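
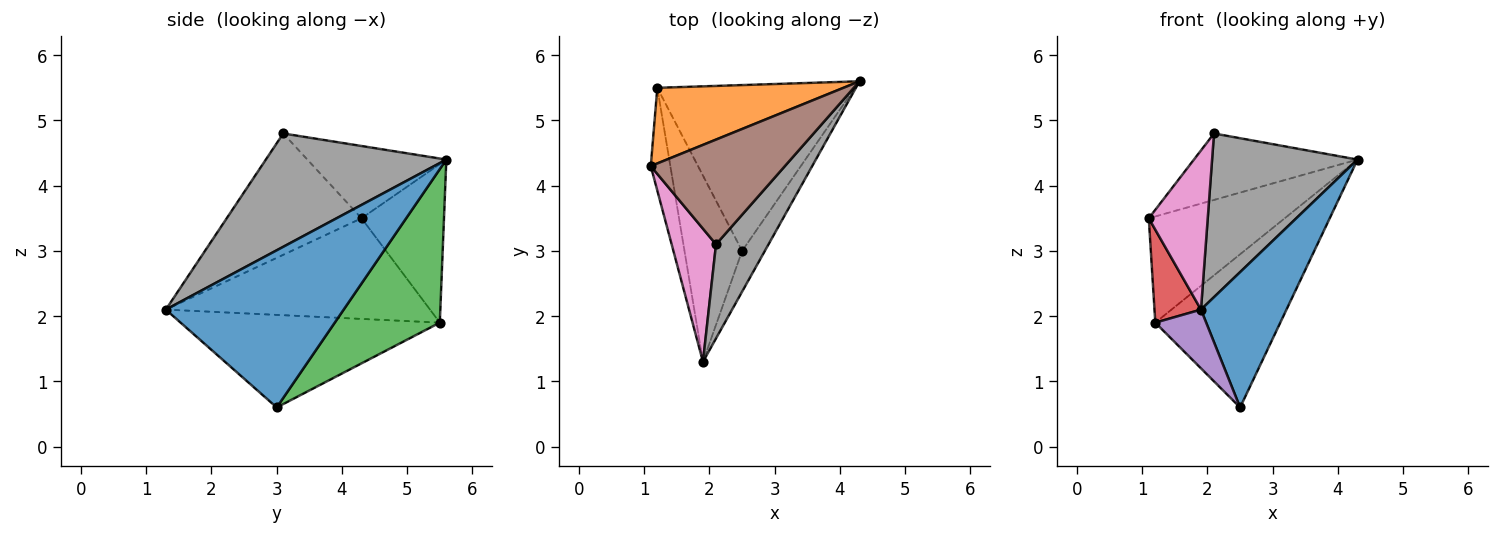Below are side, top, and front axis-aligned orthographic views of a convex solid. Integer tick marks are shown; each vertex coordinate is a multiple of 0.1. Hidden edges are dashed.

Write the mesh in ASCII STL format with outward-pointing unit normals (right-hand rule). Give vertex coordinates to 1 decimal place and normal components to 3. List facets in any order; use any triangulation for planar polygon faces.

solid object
 facet normal 0.894 -0.430 -0.129
  outer loop
   vertex 2.5 3.0 0.6
   vertex 4.3 5.6 4.4
   vertex 1.9 1.3 2.1
  endloop
 endfacet
 facet normal -0.443 0.730 0.520
  outer loop
   vertex 1.2 5.5 1.9
   vertex 1.1 4.3 3.5
   vertex 4.3 5.6 4.4
  endloop
 endfacet
 facet normal 0.496 0.589 -0.638
  outer loop
   vertex 1.2 5.5 1.9
   vertex 4.3 5.6 4.4
   vertex 2.5 3.0 0.6
  endloop
 endfacet
 facet normal -0.967 -0.170 -0.188
  outer loop
   vertex 1.2 5.5 1.9
   vertex 1.9 1.3 2.1
   vertex 1.1 4.3 3.5
  endloop
 endfacet
 facet normal -0.837 -0.164 -0.521
  outer loop
   vertex 1.2 5.5 1.9
   vertex 2.5 3.0 0.6
   vertex 1.9 1.3 2.1
  endloop
 endfacet
 facet normal -0.414 0.487 0.769
  outer loop
   vertex 2.1 3.1 4.8
   vertex 4.3 5.6 4.4
   vertex 1.1 4.3 3.5
  endloop
 endfacet
 facet normal -0.869 -0.380 0.318
  outer loop
   vertex 2.1 3.1 4.8
   vertex 1.1 4.3 3.5
   vertex 1.9 1.3 2.1
  endloop
 endfacet
 facet normal 0.732 -0.590 0.339
  outer loop
   vertex 2.1 3.1 4.8
   vertex 1.9 1.3 2.1
   vertex 4.3 5.6 4.4
  endloop
 endfacet
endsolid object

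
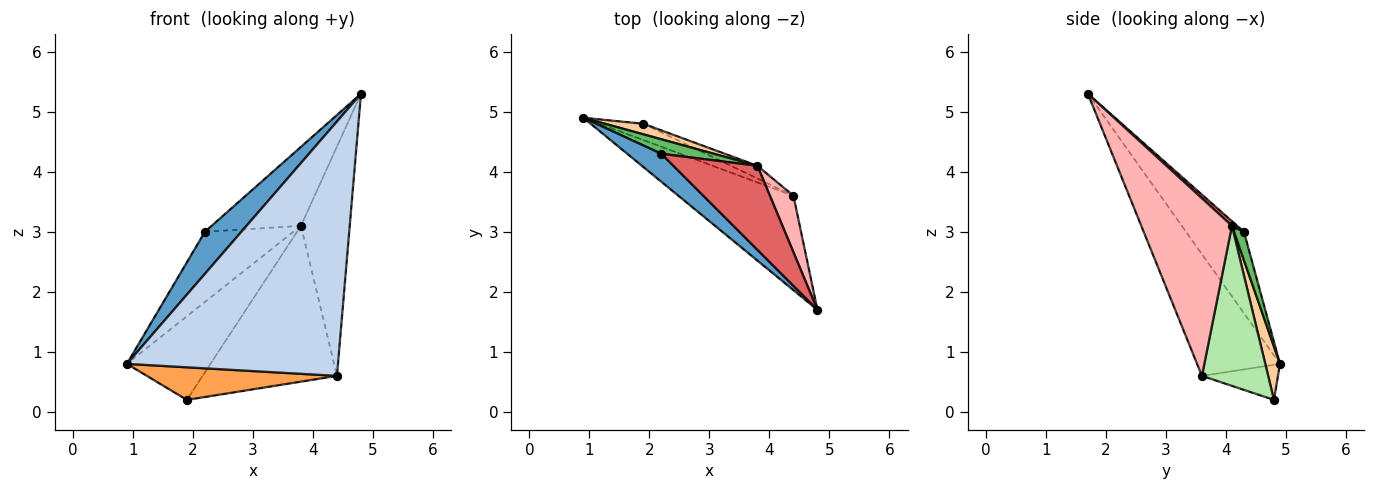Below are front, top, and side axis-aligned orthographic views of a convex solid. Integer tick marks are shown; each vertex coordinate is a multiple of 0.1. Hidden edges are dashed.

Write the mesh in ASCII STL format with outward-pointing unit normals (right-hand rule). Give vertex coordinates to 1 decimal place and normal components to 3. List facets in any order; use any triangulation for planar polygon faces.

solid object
 facet normal -0.798 -0.502 0.335
  outer loop
   vertex 2.2 4.3 3.0
   vertex 0.9 4.9 0.8
   vertex 4.8 1.7 5.3
  endloop
 endfacet
 facet normal -0.345 -0.880 -0.326
  outer loop
   vertex 4.4 3.6 0.6
   vertex 4.8 1.7 5.3
   vertex 0.9 4.9 0.8
  endloop
 endfacet
 facet normal -0.337 -0.842 -0.421
  outer loop
   vertex 4.4 3.6 0.6
   vertex 0.9 4.9 0.8
   vertex 1.9 4.8 0.2
  endloop
 endfacet
 facet normal 0.172 0.977 0.123
  outer loop
   vertex 3.8 4.1 3.1
   vertex 1.9 4.8 0.2
   vertex 0.9 4.9 0.8
  endloop
 endfacet
 facet normal 0.109 0.973 0.201
  outer loop
   vertex 3.8 4.1 3.1
   vertex 0.9 4.9 0.8
   vertex 2.2 4.3 3.0
  endloop
 endfacet
 facet normal 0.441 0.895 -0.073
  outer loop
   vertex 3.8 4.1 3.1
   vertex 4.4 3.6 0.6
   vertex 1.9 4.8 0.2
  endloop
 endfacet
 facet normal 0.040 0.684 0.728
  outer loop
   vertex 3.8 4.1 3.1
   vertex 2.2 4.3 3.0
   vertex 4.8 1.7 5.3
  endloop
 endfacet
 facet normal 0.875 0.471 0.116
  outer loop
   vertex 3.8 4.1 3.1
   vertex 4.8 1.7 5.3
   vertex 4.4 3.6 0.6
  endloop
 endfacet
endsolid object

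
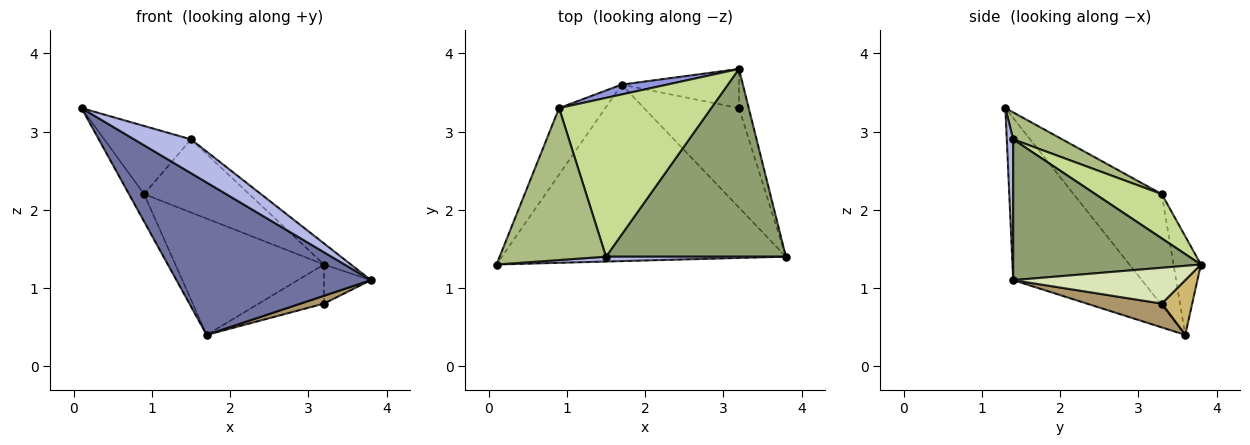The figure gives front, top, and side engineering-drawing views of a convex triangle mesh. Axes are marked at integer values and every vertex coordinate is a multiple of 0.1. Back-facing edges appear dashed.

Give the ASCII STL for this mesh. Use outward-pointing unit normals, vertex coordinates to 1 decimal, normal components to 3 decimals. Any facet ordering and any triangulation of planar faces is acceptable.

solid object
 facet normal -0.397 -0.600 -0.695
  outer loop
   vertex 1.7 3.6 0.4
   vertex 3.8 1.4 1.1
   vertex 0.1 1.3 3.3
  endloop
 endfacet
 facet normal -0.912 0.156 -0.379
  outer loop
   vertex 0.9 3.3 2.2
   vertex 1.7 3.6 0.4
   vertex 0.1 1.3 3.3
  endloop
 endfacet
 facet normal -0.181 0.980 0.083
  outer loop
   vertex 0.9 3.3 2.2
   vertex 3.2 3.8 1.3
   vertex 1.7 3.6 0.4
  endloop
 endfacet
 facet normal 0.111 -0.984 0.141
  outer loop
   vertex 1.5 1.4 2.9
   vertex 0.1 1.3 3.3
   vertex 3.8 1.4 1.1
  endloop
 endfacet
 facet normal 0.614 0.088 0.784
  outer loop
   vertex 1.5 1.4 2.9
   vertex 3.8 1.4 1.1
   vertex 3.2 3.8 1.3
  endloop
 endfacet
 facet normal 0.225 0.399 0.889
  outer loop
   vertex 1.5 1.4 2.9
   vertex 0.9 3.3 2.2
   vertex 0.1 1.3 3.3
  endloop
 endfacet
 facet normal 0.256 0.404 0.878
  outer loop
   vertex 1.5 1.4 2.9
   vertex 3.2 3.8 1.3
   vertex 0.9 3.3 2.2
  endloop
 endfacet
 facet normal 0.933 0.254 -0.254
  outer loop
   vertex 3.2 3.3 0.8
   vertex 3.2 3.8 1.3
   vertex 3.8 1.4 1.1
  endloop
 endfacet
 facet normal 0.243 -0.076 -0.967
  outer loop
   vertex 3.2 3.3 0.8
   vertex 3.8 1.4 1.1
   vertex 1.7 3.6 0.4
  endloop
 endfacet
 facet normal 0.313 0.671 -0.671
  outer loop
   vertex 3.2 3.3 0.8
   vertex 1.7 3.6 0.4
   vertex 3.2 3.8 1.3
  endloop
 endfacet
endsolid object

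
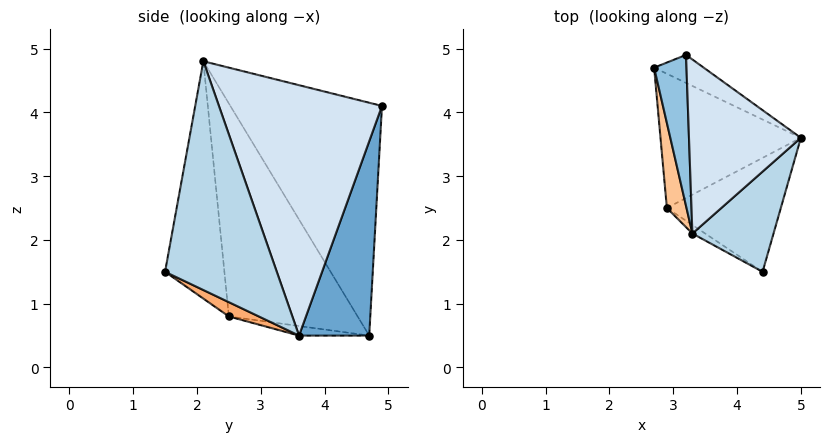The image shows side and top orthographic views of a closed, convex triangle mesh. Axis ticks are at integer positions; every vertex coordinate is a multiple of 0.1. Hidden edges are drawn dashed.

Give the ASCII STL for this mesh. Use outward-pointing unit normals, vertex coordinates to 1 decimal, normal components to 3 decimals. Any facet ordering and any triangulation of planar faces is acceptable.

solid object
 facet normal 0.429 0.897 -0.109
  outer loop
   vertex 3.2 4.9 4.1
   vertex 5.0 3.6 0.5
   vertex 2.7 4.7 0.5
  endloop
 endfacet
 facet normal -0.990 -0.001 0.138
  outer loop
   vertex 3.3 2.1 4.8
   vertex 3.2 4.9 4.1
   vertex 2.7 4.7 0.5
  endloop
 endfacet
 facet normal 0.937 -0.109 0.332
  outer loop
   vertex 3.3 2.1 4.8
   vertex 4.4 1.5 1.5
   vertex 5.0 3.6 0.5
  endloop
 endfacet
 facet normal 0.905 0.133 0.404
  outer loop
   vertex 3.3 2.1 4.8
   vertex 5.0 3.6 0.5
   vertex 3.2 4.9 4.1
  endloop
 endfacet
 facet normal -0.067 -0.141 -0.988
  outer loop
   vertex 2.9 2.5 0.8
   vertex 2.7 4.7 0.5
   vertex 5.0 3.6 0.5
  endloop
 endfacet
 facet normal 0.111 -0.453 -0.885
  outer loop
   vertex 2.9 2.5 0.8
   vertex 5.0 3.6 0.5
   vertex 4.4 1.5 1.5
  endloop
 endfacet
 facet normal -0.993 -0.078 0.091
  outer loop
   vertex 2.9 2.5 0.8
   vertex 3.3 2.1 4.8
   vertex 2.7 4.7 0.5
  endloop
 endfacet
 facet normal -0.545 -0.838 -0.029
  outer loop
   vertex 2.9 2.5 0.8
   vertex 4.4 1.5 1.5
   vertex 3.3 2.1 4.8
  endloop
 endfacet
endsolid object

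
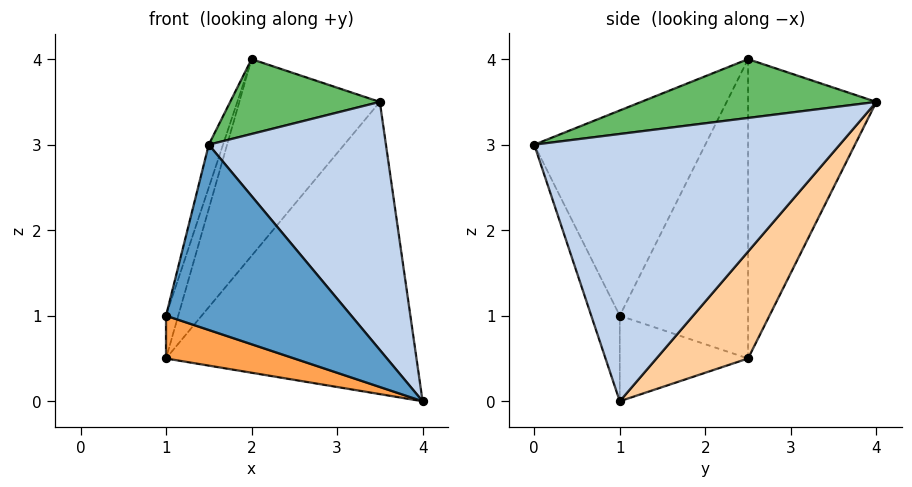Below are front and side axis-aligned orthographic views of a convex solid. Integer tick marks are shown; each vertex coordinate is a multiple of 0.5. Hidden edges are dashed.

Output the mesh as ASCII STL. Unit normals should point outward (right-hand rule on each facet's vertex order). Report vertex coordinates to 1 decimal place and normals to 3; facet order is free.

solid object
 facet normal -0.138 -0.899 -0.415
  outer loop
   vertex 1.5 0.0 3.0
   vertex 1.0 1.0 1.0
   vertex 4.0 1.0 0.0
  endloop
 endfacet
 facet normal 0.757 -0.439 0.484
  outer loop
   vertex 1.5 0.0 3.0
   vertex 4.0 1.0 0.0
   vertex 3.5 4.0 3.5
  endloop
 endfacet
 facet normal -0.302 -0.302 -0.905
  outer loop
   vertex 1.0 2.5 0.5
   vertex 4.0 1.0 0.0
   vertex 1.0 1.0 1.0
  endloop
 endfacet
 facet normal 0.274 0.749 -0.603
  outer loop
   vertex 1.0 2.5 0.5
   vertex 3.5 4.0 3.5
   vertex 4.0 1.0 0.0
  endloop
 endfacet
 facet normal 0.621 -0.395 0.677
  outer loop
   vertex 2.0 2.5 4.0
   vertex 1.5 0.0 3.0
   vertex 3.5 4.0 3.5
  endloop
 endfacet
 facet normal -0.662 0.725 0.189
  outer loop
   vertex 2.0 2.5 4.0
   vertex 3.5 4.0 3.5
   vertex 1.0 2.5 0.5
  endloop
 endfacet
 facet normal -0.957 0.080 0.279
  outer loop
   vertex 2.0 2.5 4.0
   vertex 1.0 1.0 1.0
   vertex 1.5 0.0 3.0
  endloop
 endfacet
 facet normal -0.958 0.091 0.274
  outer loop
   vertex 2.0 2.5 4.0
   vertex 1.0 2.5 0.5
   vertex 1.0 1.0 1.0
  endloop
 endfacet
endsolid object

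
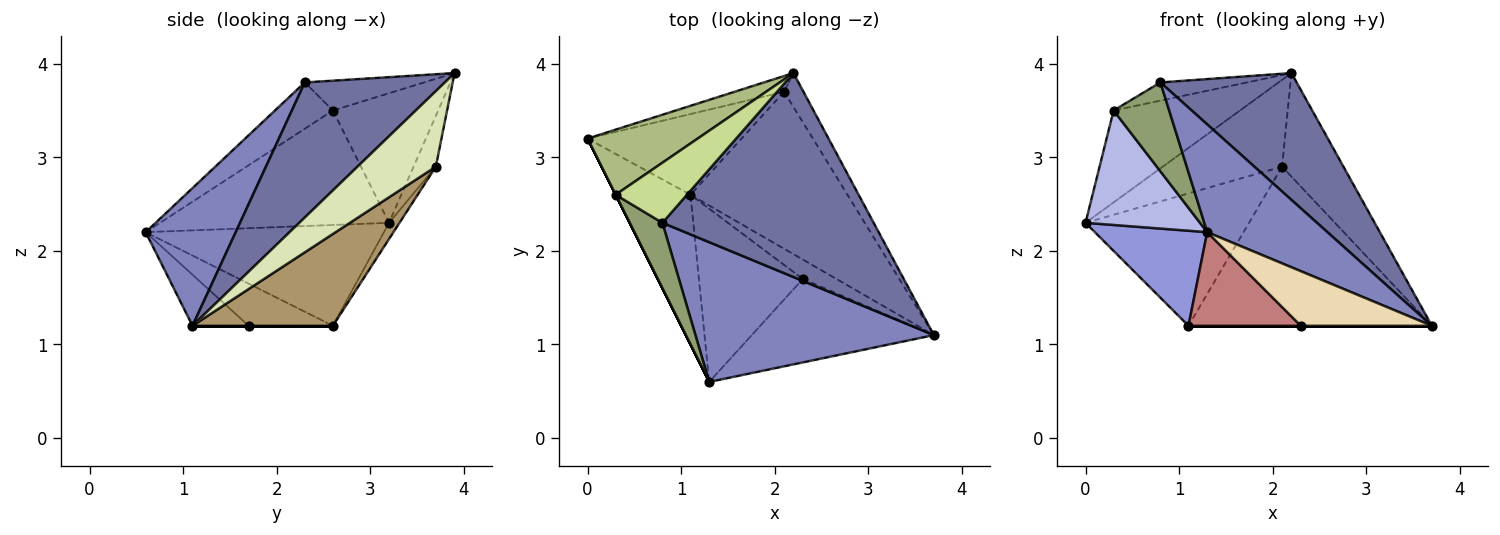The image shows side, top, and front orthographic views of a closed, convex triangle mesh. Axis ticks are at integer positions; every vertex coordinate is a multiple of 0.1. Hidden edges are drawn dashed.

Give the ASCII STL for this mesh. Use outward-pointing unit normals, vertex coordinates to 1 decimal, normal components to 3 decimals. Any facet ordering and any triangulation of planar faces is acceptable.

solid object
 facet normal 0.477 -0.464 0.746
  outer loop
   vertex 0.8 2.3 3.8
   vertex 3.7 1.1 1.2
   vertex 2.2 3.9 3.9
  endloop
 endfacet
 facet normal 0.416 -0.555 0.720
  outer loop
   vertex 0.8 2.3 3.8
   vertex 1.3 0.6 2.2
   vertex 3.7 1.1 1.2
  endloop
 endfacet
 facet normal -0.751 -0.354 -0.558
  outer loop
   vertex 1.1 2.6 1.2
   vertex 1.3 0.6 2.2
   vertex 0.0 3.2 2.3
  endloop
 endfacet
 facet normal -0.894 -0.447 0.000
  outer loop
   vertex 0.3 2.6 3.5
   vertex 0.0 3.2 2.3
   vertex 1.3 0.6 2.2
  endloop
 endfacet
 facet normal -0.643 -0.617 0.454
  outer loop
   vertex 0.3 2.6 3.5
   vertex 1.3 0.6 2.2
   vertex 0.8 2.3 3.8
  endloop
 endfacet
 facet normal -0.562 0.675 0.478
  outer loop
   vertex 0.3 2.6 3.5
   vertex 2.2 3.9 3.9
   vertex 0.0 3.2 2.3
  endloop
 endfacet
 facet normal -0.371 0.269 0.889
  outer loop
   vertex 0.3 2.6 3.5
   vertex 0.8 2.3 3.8
   vertex 2.2 3.9 3.9
  endloop
 endfacet
 facet normal 0.772 0.604 -0.198
  outer loop
   vertex 2.1 3.7 2.9
   vertex 2.2 3.9 3.9
   vertex 3.7 1.1 1.2
  endloop
 endfacet
 facet normal 0.380 0.659 -0.650
  outer loop
   vertex 2.1 3.7 2.9
   vertex 3.7 1.1 1.2
   vertex 1.1 2.6 1.2
  endloop
 endfacet
 facet normal -0.180 0.968 -0.176
  outer loop
   vertex 2.1 3.7 2.9
   vertex 0.0 3.2 2.3
   vertex 2.2 3.9 3.9
  endloop
 endfacet
 facet normal -0.055 0.853 -0.520
  outer loop
   vertex 2.1 3.7 2.9
   vertex 1.1 2.6 1.2
   vertex 0.0 3.2 2.3
  endloop
 endfacet
 facet normal -0.228 -0.533 -0.815
  outer loop
   vertex 2.3 1.7 1.2
   vertex 3.7 1.1 1.2
   vertex 1.3 0.6 2.2
  endloop
 endfacet
 facet normal 0.000 0.000 -1.000
  outer loop
   vertex 2.3 1.7 1.2
   vertex 1.1 2.6 1.2
   vertex 3.7 1.1 1.2
  endloop
 endfacet
 facet normal -0.336 -0.448 -0.829
  outer loop
   vertex 2.3 1.7 1.2
   vertex 1.3 0.6 2.2
   vertex 1.1 2.6 1.2
  endloop
 endfacet
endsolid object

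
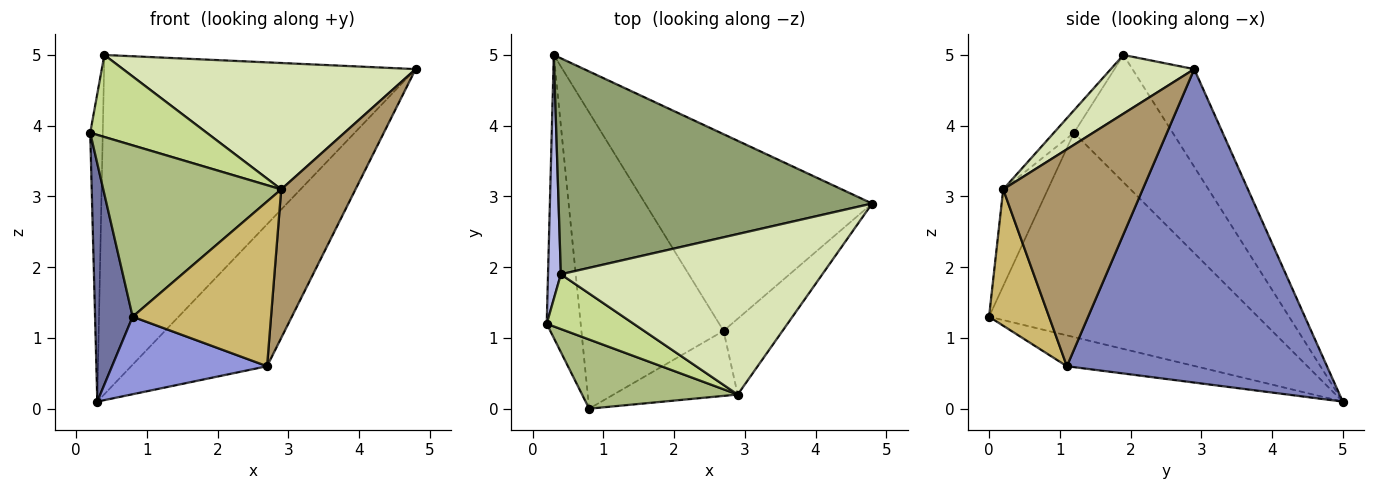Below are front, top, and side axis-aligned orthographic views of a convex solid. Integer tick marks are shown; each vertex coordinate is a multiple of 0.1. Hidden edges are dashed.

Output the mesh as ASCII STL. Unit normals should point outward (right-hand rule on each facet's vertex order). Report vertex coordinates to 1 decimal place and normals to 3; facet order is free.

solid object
 facet normal -0.977 -0.137 -0.162
  outer loop
   vertex 0.8 0.0 1.3
   vertex 0.2 1.2 3.9
   vertex 0.3 5.0 0.1
  endloop
 endfacet
 facet normal 0.746 0.390 -0.540
  outer loop
   vertex 2.7 1.1 0.6
   vertex 0.3 5.0 0.1
   vertex 4.8 2.9 4.8
  endloop
 endfacet
 facet normal -0.205 -0.248 -0.947
  outer loop
   vertex 2.7 1.1 0.6
   vertex 0.8 0.0 1.3
   vertex 0.3 5.0 0.1
  endloop
 endfacet
 facet normal -0.987 0.126 0.100
  outer loop
   vertex 0.4 1.9 5.0
   vertex 0.3 5.0 0.1
   vertex 0.2 1.2 3.9
  endloop
 endfacet
 facet normal -0.165 0.832 0.530
  outer loop
   vertex 0.4 1.9 5.0
   vertex 4.8 2.9 4.8
   vertex 0.3 5.0 0.1
  endloop
 endfacet
 facet normal -0.226 -0.903 0.365
  outer loop
   vertex 2.9 0.2 3.1
   vertex 0.2 1.2 3.9
   vertex 0.8 0.0 1.3
  endloop
 endfacet
 facet normal -0.142 -0.823 0.550
  outer loop
   vertex 2.9 0.2 3.1
   vertex 0.4 1.9 5.0
   vertex 0.2 1.2 3.9
  endloop
 endfacet
 facet normal 0.174 -0.609 0.774
  outer loop
   vertex 2.9 0.2 3.1
   vertex 4.8 2.9 4.8
   vertex 0.4 1.9 5.0
  endloop
 endfacet
 facet normal 0.858 -0.457 -0.233
  outer loop
   vertex 2.9 0.2 3.1
   vertex 2.7 1.1 0.6
   vertex 4.8 2.9 4.8
  endloop
 endfacet
 facet normal 0.374 -0.863 -0.340
  outer loop
   vertex 2.9 0.2 3.1
   vertex 0.8 0.0 1.3
   vertex 2.7 1.1 0.6
  endloop
 endfacet
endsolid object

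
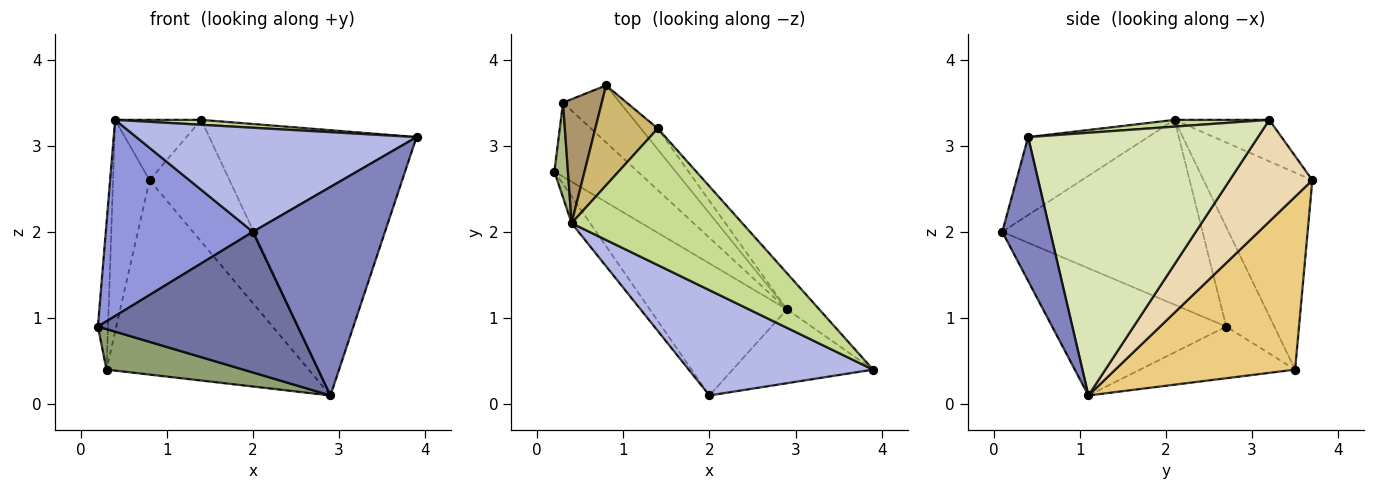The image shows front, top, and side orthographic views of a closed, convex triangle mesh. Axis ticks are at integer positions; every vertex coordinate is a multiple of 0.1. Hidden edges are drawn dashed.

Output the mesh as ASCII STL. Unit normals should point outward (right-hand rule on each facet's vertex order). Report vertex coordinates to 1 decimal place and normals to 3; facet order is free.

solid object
 facet normal -0.536 -0.616 -0.578
  outer loop
   vertex 2.9 1.1 0.1
   vertex 2.0 0.1 2.0
   vertex 0.2 2.7 0.9
  endloop
 endfacet
 facet normal 0.324 -0.892 -0.316
  outer loop
   vertex 2.9 1.1 0.1
   vertex 3.9 0.4 3.1
   vertex 2.0 0.1 2.0
  endloop
 endfacet
 facet normal -0.803 -0.590 -0.081
  outer loop
   vertex 0.4 2.1 3.3
   vertex 0.2 2.7 0.9
   vertex 2.0 0.1 2.0
  endloop
 endfacet
 facet normal -0.288 -0.673 0.681
  outer loop
   vertex 0.4 2.1 3.3
   vertex 2.0 0.1 2.0
   vertex 3.9 0.4 3.1
  endloop
 endfacet
 facet normal -0.478 -0.422 -0.770
  outer loop
   vertex 0.3 3.5 0.4
   vertex 2.9 1.1 0.1
   vertex 0.2 2.7 0.9
  endloop
 endfacet
 facet normal -0.970 0.204 0.132
  outer loop
   vertex 0.3 3.5 0.4
   vertex 0.2 2.7 0.9
   vertex 0.4 2.1 3.3
  endloop
 endfacet
 facet normal 0.040 -0.036 0.999
  outer loop
   vertex 1.4 3.2 3.3
   vertex 0.4 2.1 3.3
   vertex 3.9 0.4 3.1
  endloop
 endfacet
 facet normal 0.740 0.667 -0.091
  outer loop
   vertex 1.4 3.2 3.3
   vertex 3.9 0.4 3.1
   vertex 2.9 1.1 0.1
  endloop
 endfacet
 facet normal -0.932 0.313 0.183
  outer loop
   vertex 0.8 3.7 2.6
   vertex 0.3 3.5 0.4
   vertex 0.4 2.1 3.3
  endloop
 endfacet
 facet normal -0.494 0.449 0.744
  outer loop
   vertex 0.8 3.7 2.6
   vertex 0.4 2.1 3.3
   vertex 1.4 3.2 3.3
  endloop
 endfacet
 facet normal 0.649 0.730 -0.214
  outer loop
   vertex 0.8 3.7 2.6
   vertex 2.9 1.1 0.1
   vertex 0.3 3.5 0.4
  endloop
 endfacet
 facet normal 0.714 0.690 -0.119
  outer loop
   vertex 0.8 3.7 2.6
   vertex 1.4 3.2 3.3
   vertex 2.9 1.1 0.1
  endloop
 endfacet
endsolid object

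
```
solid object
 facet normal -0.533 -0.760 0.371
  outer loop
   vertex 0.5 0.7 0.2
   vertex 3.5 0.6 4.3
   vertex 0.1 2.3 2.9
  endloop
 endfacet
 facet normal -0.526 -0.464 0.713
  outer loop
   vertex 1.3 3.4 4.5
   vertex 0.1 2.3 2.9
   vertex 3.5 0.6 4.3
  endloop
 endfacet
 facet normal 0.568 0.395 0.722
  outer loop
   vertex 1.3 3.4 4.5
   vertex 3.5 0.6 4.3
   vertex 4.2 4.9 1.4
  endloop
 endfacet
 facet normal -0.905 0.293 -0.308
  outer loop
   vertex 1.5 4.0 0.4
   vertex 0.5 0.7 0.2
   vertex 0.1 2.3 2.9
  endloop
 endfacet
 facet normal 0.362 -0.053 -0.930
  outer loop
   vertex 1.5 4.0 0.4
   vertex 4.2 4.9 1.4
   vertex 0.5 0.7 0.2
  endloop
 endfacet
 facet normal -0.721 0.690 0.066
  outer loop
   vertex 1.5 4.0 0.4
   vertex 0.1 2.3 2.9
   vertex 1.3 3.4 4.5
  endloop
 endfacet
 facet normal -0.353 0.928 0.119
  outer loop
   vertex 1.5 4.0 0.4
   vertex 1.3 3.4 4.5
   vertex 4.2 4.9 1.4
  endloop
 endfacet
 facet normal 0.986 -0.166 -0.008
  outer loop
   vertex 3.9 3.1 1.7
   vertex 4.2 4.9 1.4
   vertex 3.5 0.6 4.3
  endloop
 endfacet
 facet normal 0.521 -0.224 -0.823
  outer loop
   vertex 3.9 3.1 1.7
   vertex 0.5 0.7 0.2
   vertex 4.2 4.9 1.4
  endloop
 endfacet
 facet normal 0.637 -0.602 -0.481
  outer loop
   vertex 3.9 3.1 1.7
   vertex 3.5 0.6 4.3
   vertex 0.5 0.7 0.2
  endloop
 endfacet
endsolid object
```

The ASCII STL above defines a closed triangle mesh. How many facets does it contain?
10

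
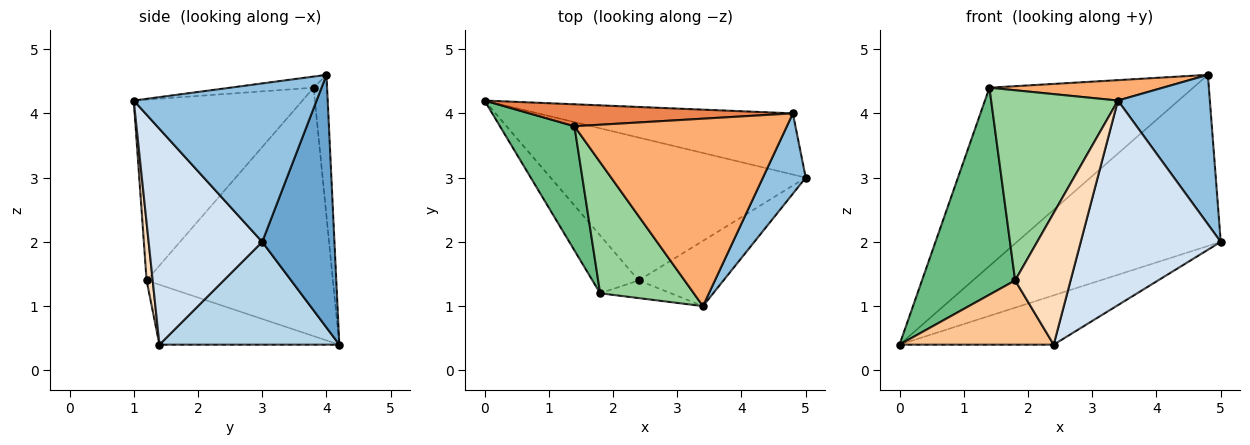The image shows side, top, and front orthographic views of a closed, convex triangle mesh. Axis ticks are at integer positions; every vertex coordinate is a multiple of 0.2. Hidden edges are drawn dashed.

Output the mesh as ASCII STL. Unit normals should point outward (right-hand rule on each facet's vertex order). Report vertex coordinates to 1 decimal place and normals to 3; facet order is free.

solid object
 facet normal 0.317 0.893 -0.319
  outer loop
   vertex 4.8 4.0 4.6
   vertex 5.0 3.0 2.0
   vertex 0.0 4.2 0.4
  endloop
 endfacet
 facet normal 0.868 -0.437 0.235
  outer loop
   vertex 4.8 4.0 4.6
   vertex 3.4 1.0 4.2
   vertex 5.0 3.0 2.0
  endloop
 endfacet
 facet normal 0.356 0.305 -0.883
  outer loop
   vertex 2.4 1.4 0.4
   vertex 0.0 4.2 0.4
   vertex 5.0 3.0 2.0
  endloop
 endfacet
 facet normal 0.612 -0.754 -0.240
  outer loop
   vertex 2.4 1.4 0.4
   vertex 5.0 3.0 2.0
   vertex 3.4 1.0 4.2
  endloop
 endfacet
 facet normal -0.065 0.990 0.122
  outer loop
   vertex 1.4 3.8 4.4
   vertex 4.8 4.0 4.6
   vertex 0.0 4.2 0.4
  endloop
 endfacet
 facet normal -0.052 -0.108 0.993
  outer loop
   vertex 1.4 3.8 4.4
   vertex 3.4 1.0 4.2
   vertex 4.8 4.0 4.6
  endloop
 endfacet
 facet normal -0.655 -0.562 -0.505
  outer loop
   vertex 1.8 1.2 1.4
   vertex 0.0 4.2 0.4
   vertex 2.4 1.4 0.4
  endloop
 endfacet
 facet normal 0.108 -0.985 -0.132
  outer loop
   vertex 1.8 1.2 1.4
   vertex 2.4 1.4 0.4
   vertex 3.4 1.0 4.2
  endloop
 endfacet
 facet normal -0.864 -0.432 0.259
  outer loop
   vertex 1.8 1.2 1.4
   vertex 1.4 3.8 4.4
   vertex 0.0 4.2 0.4
  endloop
 endfacet
 facet normal -0.739 -0.555 0.382
  outer loop
   vertex 1.8 1.2 1.4
   vertex 3.4 1.0 4.2
   vertex 1.4 3.8 4.4
  endloop
 endfacet
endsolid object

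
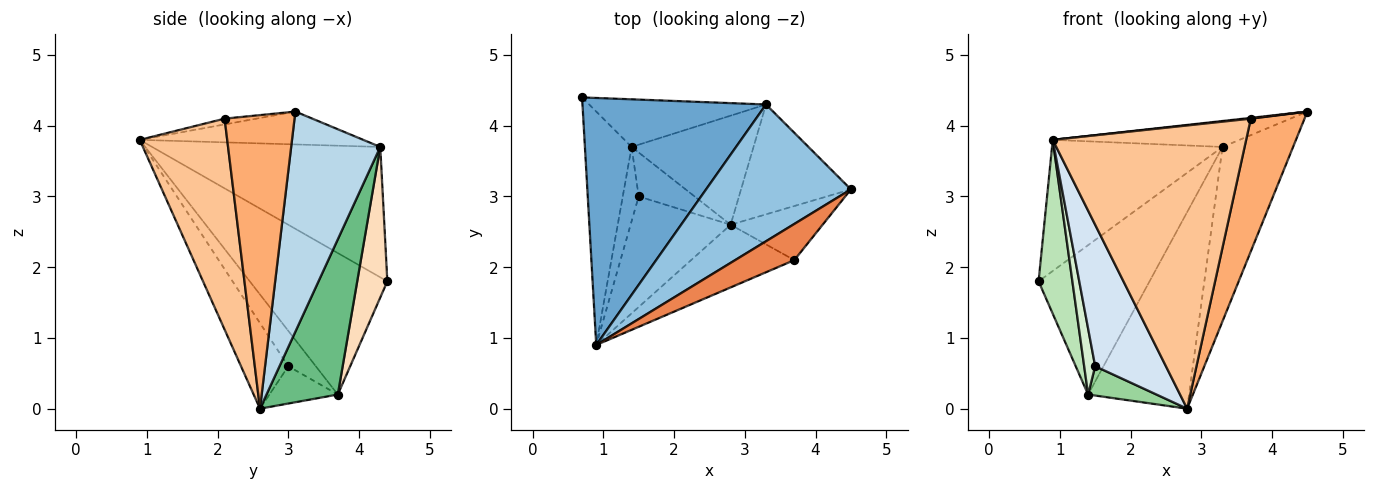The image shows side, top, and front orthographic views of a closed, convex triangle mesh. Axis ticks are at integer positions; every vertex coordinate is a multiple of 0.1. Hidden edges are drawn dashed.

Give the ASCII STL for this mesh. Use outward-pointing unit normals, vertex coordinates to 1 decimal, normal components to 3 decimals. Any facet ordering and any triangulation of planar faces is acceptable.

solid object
 facet normal -0.531 0.397 0.748
  outer loop
   vertex 3.3 4.3 3.7
   vertex 0.7 4.4 1.8
   vertex 0.9 0.9 3.8
  endloop
 endfacet
 facet normal -0.218 0.182 0.959
  outer loop
   vertex 3.3 4.3 3.7
   vertex 0.9 0.9 3.8
   vertex 4.5 3.1 4.2
  endloop
 endfacet
 facet normal 0.730 0.578 -0.364
  outer loop
   vertex 3.3 4.3 3.7
   vertex 4.5 3.1 4.2
   vertex 2.8 2.6 0.0
  endloop
 endfacet
 facet normal -0.466 -0.697 -0.545
  outer loop
   vertex 1.5 3.0 0.6
   vertex 2.8 2.6 0.0
   vertex 0.9 0.9 3.8
  endloop
 endfacet
 facet normal -0.097 -0.022 0.995
  outer loop
   vertex 3.7 2.1 4.1
   vertex 4.5 3.1 4.2
   vertex 0.9 0.9 3.8
  endloop
 endfacet
 facet normal 0.769 -0.591 -0.241
  outer loop
   vertex 3.7 2.1 4.1
   vertex 2.8 2.6 0.0
   vertex 4.5 3.1 4.2
  endloop
 endfacet
 facet normal 0.404 -0.893 -0.198
  outer loop
   vertex 3.7 2.1 4.1
   vertex 0.9 0.9 3.8
   vertex 2.8 2.6 0.0
  endloop
 endfacet
 facet normal 0.250 0.922 -0.294
  outer loop
   vertex 1.4 3.7 0.2
   vertex 0.7 4.4 1.8
   vertex 3.3 4.3 3.7
  endloop
 endfacet
 facet normal 0.526 0.744 -0.413
  outer loop
   vertex 1.4 3.7 0.2
   vertex 3.3 4.3 3.7
   vertex 2.8 2.6 0.0
  endloop
 endfacet
 facet normal -0.485 -0.485 -0.728
  outer loop
   vertex 1.4 3.7 0.2
   vertex 2.8 2.6 0.0
   vertex 1.5 3.0 0.6
  endloop
 endfacet
 facet normal -0.925 -0.227 -0.305
  outer loop
   vertex 1.4 3.7 0.2
   vertex 0.9 0.9 3.8
   vertex 0.7 4.4 1.8
  endloop
 endfacet
 facet normal -0.857 -0.343 -0.386
  outer loop
   vertex 1.4 3.7 0.2
   vertex 1.5 3.0 0.6
   vertex 0.9 0.9 3.8
  endloop
 endfacet
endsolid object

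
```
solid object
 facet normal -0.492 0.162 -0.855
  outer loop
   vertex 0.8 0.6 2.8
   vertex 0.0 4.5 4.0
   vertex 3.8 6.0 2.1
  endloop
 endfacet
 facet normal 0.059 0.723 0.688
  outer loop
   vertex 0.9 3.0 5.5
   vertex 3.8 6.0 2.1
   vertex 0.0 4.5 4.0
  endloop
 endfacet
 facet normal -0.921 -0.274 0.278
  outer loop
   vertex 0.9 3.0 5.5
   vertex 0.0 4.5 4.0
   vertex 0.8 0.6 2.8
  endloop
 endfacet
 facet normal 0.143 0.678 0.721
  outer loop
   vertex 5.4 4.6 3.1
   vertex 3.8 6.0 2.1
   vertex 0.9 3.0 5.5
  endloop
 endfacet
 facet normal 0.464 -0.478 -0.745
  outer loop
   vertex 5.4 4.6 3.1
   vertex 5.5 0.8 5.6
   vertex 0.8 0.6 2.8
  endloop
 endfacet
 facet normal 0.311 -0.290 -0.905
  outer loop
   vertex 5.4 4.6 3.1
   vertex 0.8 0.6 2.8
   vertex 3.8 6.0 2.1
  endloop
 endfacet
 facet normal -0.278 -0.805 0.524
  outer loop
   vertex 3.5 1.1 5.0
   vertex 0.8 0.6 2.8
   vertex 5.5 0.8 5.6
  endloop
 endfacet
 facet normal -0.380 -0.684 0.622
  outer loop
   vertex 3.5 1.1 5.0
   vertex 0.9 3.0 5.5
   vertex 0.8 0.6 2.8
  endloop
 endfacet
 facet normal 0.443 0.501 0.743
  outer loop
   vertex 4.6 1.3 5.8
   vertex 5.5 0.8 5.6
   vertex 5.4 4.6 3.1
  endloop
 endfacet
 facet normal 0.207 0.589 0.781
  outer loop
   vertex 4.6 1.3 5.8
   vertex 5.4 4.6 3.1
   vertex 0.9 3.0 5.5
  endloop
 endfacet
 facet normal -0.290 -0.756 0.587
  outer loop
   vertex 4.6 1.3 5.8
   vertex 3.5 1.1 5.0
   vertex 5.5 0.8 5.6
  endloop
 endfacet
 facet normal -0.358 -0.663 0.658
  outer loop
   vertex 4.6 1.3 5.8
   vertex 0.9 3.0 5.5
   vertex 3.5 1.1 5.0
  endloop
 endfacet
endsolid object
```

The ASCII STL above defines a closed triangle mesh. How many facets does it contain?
12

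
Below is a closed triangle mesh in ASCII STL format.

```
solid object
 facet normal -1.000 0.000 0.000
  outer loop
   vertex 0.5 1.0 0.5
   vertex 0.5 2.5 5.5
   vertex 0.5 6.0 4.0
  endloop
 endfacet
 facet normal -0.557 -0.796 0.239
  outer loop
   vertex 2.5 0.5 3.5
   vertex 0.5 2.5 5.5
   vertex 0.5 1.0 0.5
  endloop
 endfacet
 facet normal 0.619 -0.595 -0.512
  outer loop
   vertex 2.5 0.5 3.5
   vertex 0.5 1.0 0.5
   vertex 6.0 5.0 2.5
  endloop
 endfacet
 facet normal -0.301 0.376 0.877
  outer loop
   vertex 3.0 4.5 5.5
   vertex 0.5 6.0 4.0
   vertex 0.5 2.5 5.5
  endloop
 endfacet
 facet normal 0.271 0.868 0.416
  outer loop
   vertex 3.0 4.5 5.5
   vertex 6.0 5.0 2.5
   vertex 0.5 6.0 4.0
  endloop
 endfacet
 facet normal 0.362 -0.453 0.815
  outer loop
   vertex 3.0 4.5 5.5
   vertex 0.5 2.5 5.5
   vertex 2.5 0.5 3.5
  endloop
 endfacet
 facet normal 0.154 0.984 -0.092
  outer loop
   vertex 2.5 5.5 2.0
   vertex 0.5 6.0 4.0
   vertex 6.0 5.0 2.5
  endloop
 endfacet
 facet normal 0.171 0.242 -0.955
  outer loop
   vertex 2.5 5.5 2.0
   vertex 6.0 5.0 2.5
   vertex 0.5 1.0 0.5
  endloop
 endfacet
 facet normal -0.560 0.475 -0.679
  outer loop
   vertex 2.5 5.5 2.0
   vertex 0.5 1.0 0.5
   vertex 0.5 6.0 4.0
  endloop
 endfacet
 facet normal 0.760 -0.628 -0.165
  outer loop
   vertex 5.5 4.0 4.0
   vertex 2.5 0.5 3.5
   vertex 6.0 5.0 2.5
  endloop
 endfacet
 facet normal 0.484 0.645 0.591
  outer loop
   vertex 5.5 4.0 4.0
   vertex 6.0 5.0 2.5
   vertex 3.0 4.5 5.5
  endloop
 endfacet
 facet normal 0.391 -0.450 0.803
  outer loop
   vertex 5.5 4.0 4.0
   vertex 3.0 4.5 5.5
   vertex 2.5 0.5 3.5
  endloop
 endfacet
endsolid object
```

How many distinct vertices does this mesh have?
8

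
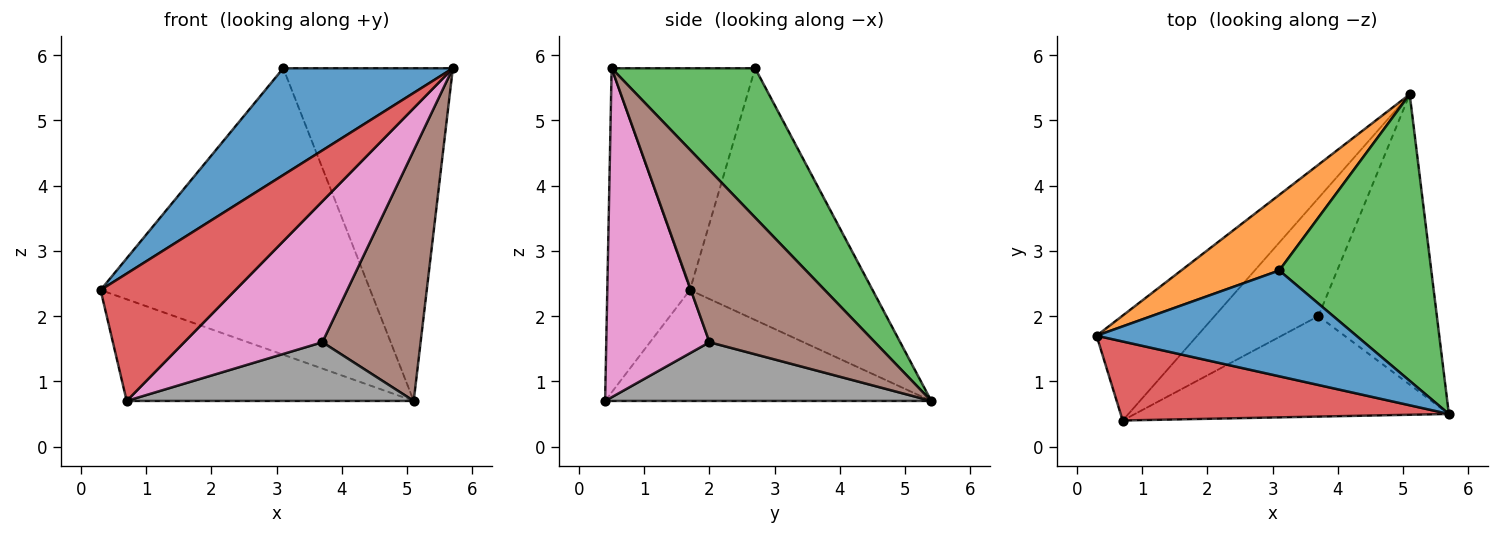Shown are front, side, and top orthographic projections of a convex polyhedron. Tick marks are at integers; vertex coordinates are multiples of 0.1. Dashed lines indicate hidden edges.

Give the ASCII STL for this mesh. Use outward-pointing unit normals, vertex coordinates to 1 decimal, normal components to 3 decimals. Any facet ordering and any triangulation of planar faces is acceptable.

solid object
 facet normal -0.515 -0.609 0.603
  outer loop
   vertex 3.1 2.7 5.8
   vertex 0.3 1.7 2.4
   vertex 5.7 0.5 5.8
  endloop
 endfacet
 facet normal -0.548 0.809 0.213
  outer loop
   vertex 3.1 2.7 5.8
   vertex 5.1 5.4 0.7
   vertex 0.3 1.7 2.4
  endloop
 endfacet
 facet normal 0.540 0.638 0.549
  outer loop
   vertex 3.1 2.7 5.8
   vertex 5.7 0.5 5.8
   vertex 5.1 5.4 0.7
  endloop
 endfacet
 facet normal -0.462 -0.754 0.468
  outer loop
   vertex 0.7 0.4 0.7
   vertex 5.7 0.5 5.8
   vertex 0.3 1.7 2.4
  endloop
 endfacet
 facet normal -0.620 0.546 -0.563
  outer loop
   vertex 0.7 0.4 0.7
   vertex 0.3 1.7 2.4
   vertex 5.1 5.4 0.7
  endloop
 endfacet
 facet normal 0.740 -0.439 -0.509
  outer loop
   vertex 3.7 2.0 1.6
   vertex 5.1 5.4 0.7
   vertex 5.7 0.5 5.8
  endloop
 endfacet
 facet normal 0.520 -0.696 -0.496
  outer loop
   vertex 3.7 2.0 1.6
   vertex 5.7 0.5 5.8
   vertex 0.7 0.4 0.7
  endloop
 endfacet
 facet normal 0.452 -0.397 -0.799
  outer loop
   vertex 3.7 2.0 1.6
   vertex 0.7 0.4 0.7
   vertex 5.1 5.4 0.7
  endloop
 endfacet
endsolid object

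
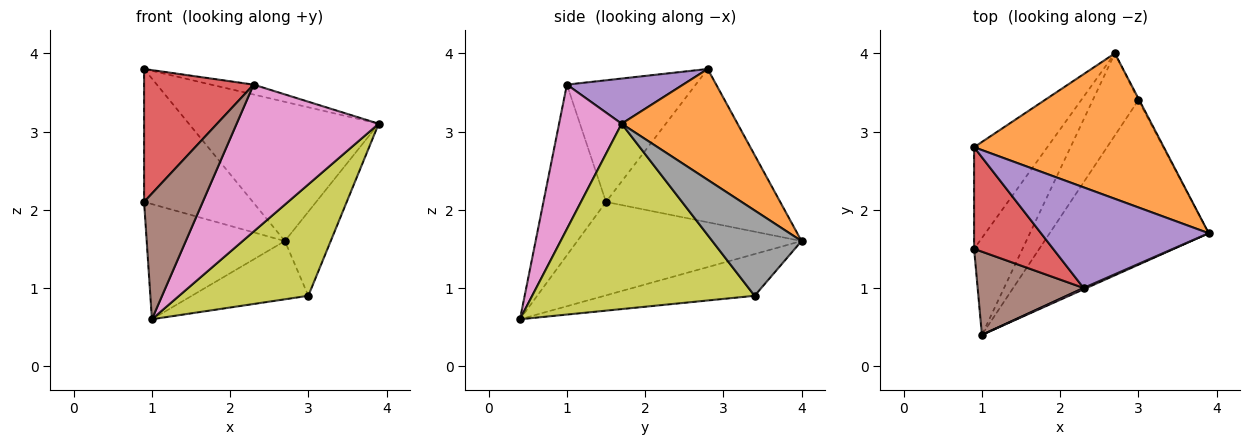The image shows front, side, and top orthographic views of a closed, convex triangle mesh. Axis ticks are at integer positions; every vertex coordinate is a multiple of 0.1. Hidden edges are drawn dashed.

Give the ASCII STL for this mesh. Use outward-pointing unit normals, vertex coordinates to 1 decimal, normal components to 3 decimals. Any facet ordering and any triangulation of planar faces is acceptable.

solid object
 facet normal -0.786 0.491 -0.375
  outer loop
   vertex 0.9 2.8 3.8
   vertex 2.7 4.0 1.6
   vertex 0.9 1.5 2.1
  endloop
 endfacet
 facet normal 0.389 0.637 0.666
  outer loop
   vertex 0.9 2.8 3.8
   vertex 3.9 1.7 3.1
   vertex 2.7 4.0 1.6
  endloop
 endfacet
 facet normal -0.779 0.480 -0.404
  outer loop
   vertex 1.0 0.4 0.6
   vertex 0.9 1.5 2.1
   vertex 2.7 4.0 1.6
  endloop
 endfacet
 facet normal -0.683 -0.580 0.444
  outer loop
   vertex 2.3 1.0 3.6
   vertex 0.9 2.8 3.8
   vertex 0.9 1.5 2.1
  endloop
 endfacet
 facet normal 0.259 0.095 0.961
  outer loop
   vertex 2.3 1.0 3.6
   vertex 3.9 1.7 3.1
   vertex 0.9 2.8 3.8
  endloop
 endfacet
 facet normal -0.665 -0.623 0.413
  outer loop
   vertex 2.3 1.0 3.6
   vertex 0.9 1.5 2.1
   vertex 1.0 0.4 0.6
  endloop
 endfacet
 facet normal 0.403 -0.915 0.008
  outer loop
   vertex 2.3 1.0 3.6
   vertex 1.0 0.4 0.6
   vertex 3.9 1.7 3.1
  endloop
 endfacet
 facet normal 0.889 0.457 -0.011
  outer loop
   vertex 3.0 3.4 0.9
   vertex 2.7 4.0 1.6
   vertex 3.9 1.7 3.1
  endloop
 endfacet
 facet normal 0.694 -0.403 -0.596
  outer loop
   vertex 3.0 3.4 0.9
   vertex 3.9 1.7 3.1
   vertex 1.0 0.4 0.6
  endloop
 endfacet
 facet normal -0.598 0.464 -0.654
  outer loop
   vertex 3.0 3.4 0.9
   vertex 1.0 0.4 0.6
   vertex 2.7 4.0 1.6
  endloop
 endfacet
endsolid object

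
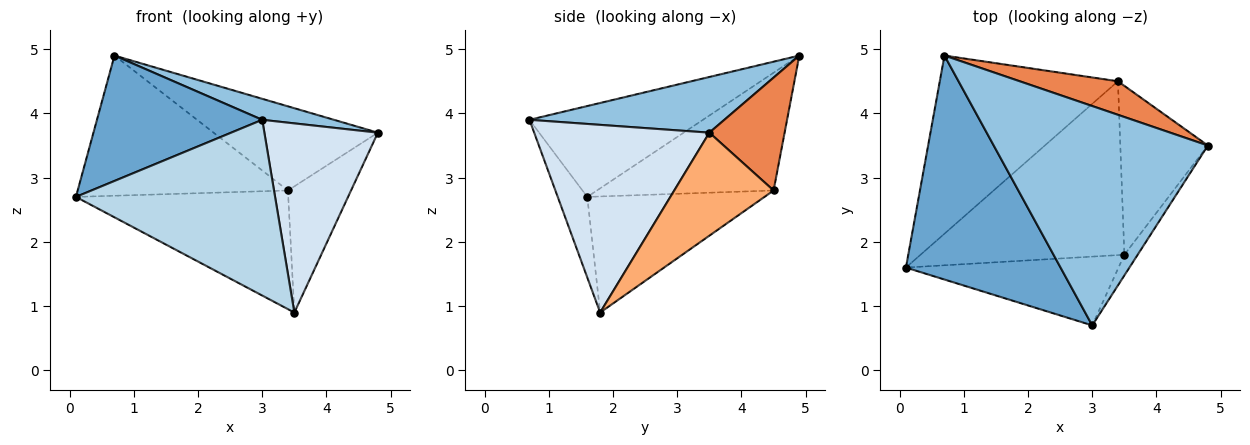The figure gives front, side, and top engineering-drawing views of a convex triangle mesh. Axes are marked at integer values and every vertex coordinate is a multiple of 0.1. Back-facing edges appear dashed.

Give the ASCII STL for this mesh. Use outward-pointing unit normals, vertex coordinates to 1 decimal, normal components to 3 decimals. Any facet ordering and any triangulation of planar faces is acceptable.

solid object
 facet normal -0.456 -0.435 0.776
  outer loop
   vertex 3.0 0.7 3.9
   vertex 0.7 4.9 4.9
   vertex 0.1 1.6 2.7
  endloop
 endfacet
 facet normal 0.251 -0.092 0.964
  outer loop
   vertex 3.0 0.7 3.9
   vertex 4.8 3.5 3.7
   vertex 0.7 4.9 4.9
  endloop
 endfacet
 facet normal -0.137 -0.922 -0.361
  outer loop
   vertex 3.5 1.8 0.9
   vertex 3.0 0.7 3.9
   vertex 0.1 1.6 2.7
  endloop
 endfacet
 facet normal 0.838 -0.543 -0.059
  outer loop
   vertex 3.5 1.8 0.9
   vertex 4.8 3.5 3.7
   vertex 3.0 0.7 3.9
  endloop
 endfacet
 facet normal 0.392 0.855 0.341
  outer loop
   vertex 3.4 4.5 2.8
   vertex 0.7 4.9 4.9
   vertex 4.8 3.5 3.7
  endloop
 endfacet
 facet normal 0.686 0.436 -0.583
  outer loop
   vertex 3.4 4.5 2.8
   vertex 4.8 3.5 3.7
   vertex 3.5 1.8 0.9
  endloop
 endfacet
 facet normal -0.461 0.549 -0.697
  outer loop
   vertex 3.4 4.5 2.8
   vertex 0.1 1.6 2.7
   vertex 0.7 4.9 4.9
  endloop
 endfacet
 facet normal -0.426 0.510 -0.747
  outer loop
   vertex 3.4 4.5 2.8
   vertex 3.5 1.8 0.9
   vertex 0.1 1.6 2.7
  endloop
 endfacet
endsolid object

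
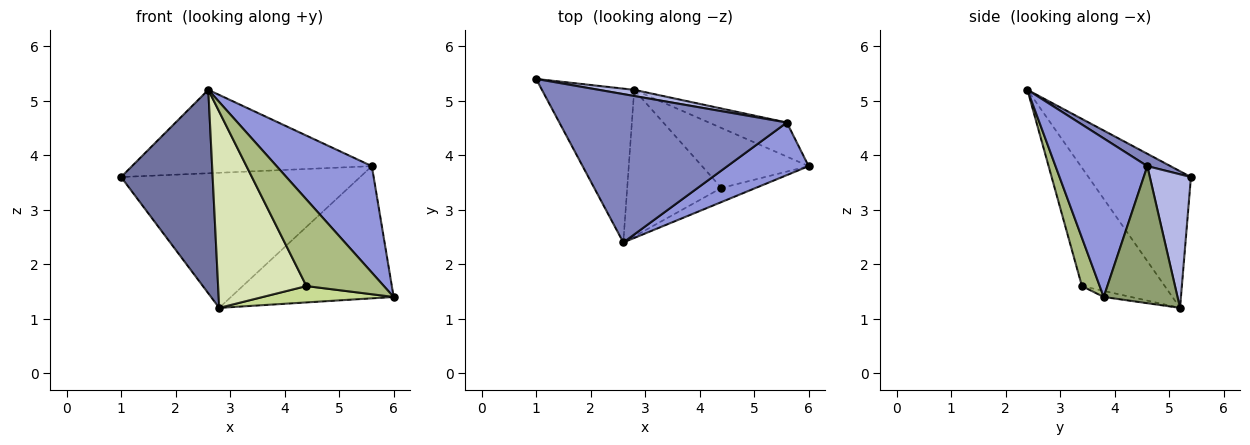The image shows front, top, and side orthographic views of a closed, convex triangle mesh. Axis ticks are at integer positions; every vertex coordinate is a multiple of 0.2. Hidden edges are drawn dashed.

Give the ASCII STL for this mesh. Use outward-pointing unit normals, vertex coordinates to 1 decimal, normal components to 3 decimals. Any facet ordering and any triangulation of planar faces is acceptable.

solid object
 facet normal -0.666 -0.595 -0.450
  outer loop
   vertex 2.8 5.2 1.2
   vertex 2.6 2.4 5.2
   vertex 1.0 5.4 3.6
  endloop
 endfacet
 facet normal 0.047 0.490 0.871
  outer loop
   vertex 5.6 4.6 3.8
   vertex 1.0 5.4 3.6
   vertex 2.6 2.4 5.2
  endloop
 endfacet
 facet normal 0.654 -0.678 0.335
  outer loop
   vertex 5.6 4.6 3.8
   vertex 2.6 2.4 5.2
   vertex 6.0 3.8 1.4
  endloop
 endfacet
 facet normal 0.169 0.985 0.045
  outer loop
   vertex 5.6 4.6 3.8
   vertex 2.8 5.2 1.2
   vertex 1.0 5.4 3.6
  endloop
 endfacet
 facet normal 0.402 0.887 -0.229
  outer loop
   vertex 5.6 4.6 3.8
   vertex 6.0 3.8 1.4
   vertex 2.8 5.2 1.2
  endloop
 endfacet
 facet normal 0.221 -0.963 -0.157
  outer loop
   vertex 4.4 3.4 1.6
   vertex 6.0 3.8 1.4
   vertex 2.6 2.4 5.2
  endloop
 endfacet
 facet normal -0.055 -0.263 -0.963
  outer loop
   vertex 4.4 3.4 1.6
   vertex 2.8 5.2 1.2
   vertex 6.0 3.8 1.4
  endloop
 endfacet
 facet normal -0.601 -0.640 -0.478
  outer loop
   vertex 4.4 3.4 1.6
   vertex 2.6 2.4 5.2
   vertex 2.8 5.2 1.2
  endloop
 endfacet
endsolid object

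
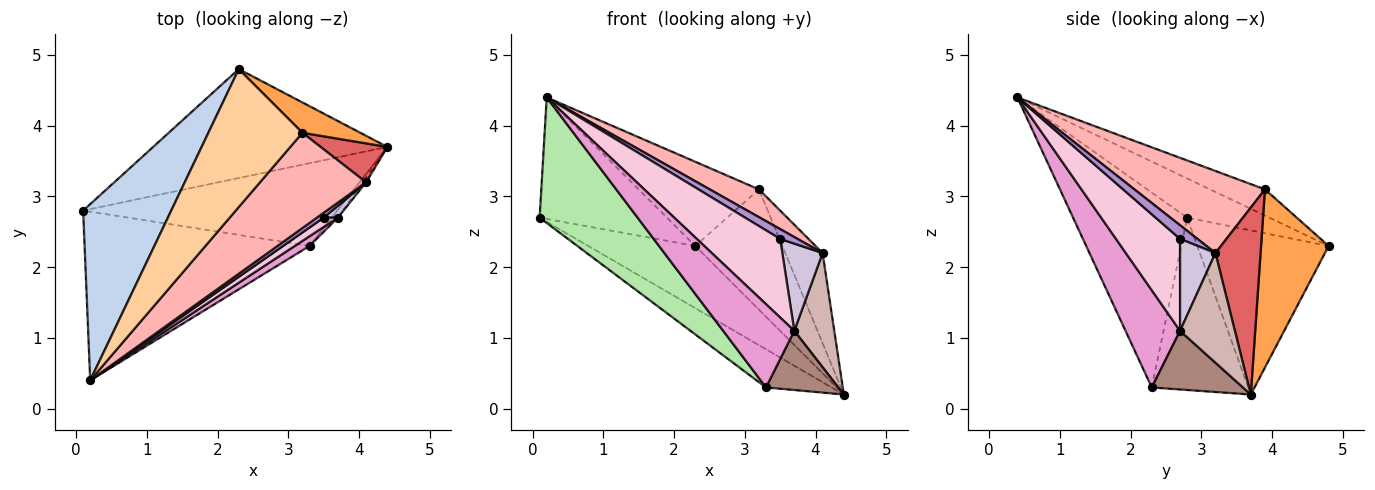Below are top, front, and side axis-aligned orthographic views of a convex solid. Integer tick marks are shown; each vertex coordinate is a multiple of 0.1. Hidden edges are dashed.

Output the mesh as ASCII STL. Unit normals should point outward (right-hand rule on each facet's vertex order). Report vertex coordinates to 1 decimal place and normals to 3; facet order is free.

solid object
 facet normal -0.520 0.424 -0.742
  outer loop
   vertex 2.3 4.8 2.3
   vertex 4.4 3.7 0.2
   vertex 0.1 2.8 2.7
  endloop
 endfacet
 facet normal -0.344 0.533 0.773
  outer loop
   vertex 2.3 4.8 2.3
   vertex 0.1 2.8 2.7
   vertex 0.2 0.4 4.4
  endloop
 endfacet
 facet normal 0.601 0.775 0.195
  outer loop
   vertex 3.2 3.9 3.1
   vertex 4.4 3.7 0.2
   vertex 2.3 4.8 2.3
  endloop
 endfacet
 facet normal -0.231 0.507 0.830
  outer loop
   vertex 3.2 3.9 3.1
   vertex 2.3 4.8 2.3
   vertex 0.2 0.4 4.4
  endloop
 endfacet
 facet normal -0.524 0.357 -0.773
  outer loop
   vertex 3.3 2.3 0.3
   vertex 0.1 2.8 2.7
   vertex 4.4 3.7 0.2
  endloop
 endfacet
 facet normal -0.571 -0.490 -0.659
  outer loop
   vertex 3.3 2.3 0.3
   vertex 0.2 0.4 4.4
   vertex 0.1 2.8 2.7
  endloop
 endfacet
 facet normal 0.743 0.615 0.265
  outer loop
   vertex 4.1 3.2 2.2
   vertex 4.4 3.7 0.2
   vertex 3.2 3.9 3.1
  endloop
 endfacet
 facet normal 0.596 -0.225 0.771
  outer loop
   vertex 4.1 3.2 2.2
   vertex 3.2 3.9 3.1
   vertex 0.2 0.4 4.4
  endloop
 endfacet
 facet normal 0.667 -0.667 0.333
  outer loop
   vertex 3.5 2.7 2.4
   vertex 4.1 3.2 2.2
   vertex 0.2 0.4 4.4
  endloop
 endfacet
 facet normal 0.657 -0.747 0.101
  outer loop
   vertex 3.7 2.7 1.1
   vertex 4.1 3.2 2.2
   vertex 3.5 2.7 2.4
  endloop
 endfacet
 facet normal 0.781 -0.619 -0.081
  outer loop
   vertex 3.7 2.7 1.1
   vertex 3.3 2.3 0.3
   vertex 4.4 3.7 0.2
  endloop
 endfacet
 facet normal 0.808 -0.589 -0.026
  outer loop
   vertex 3.7 2.7 1.1
   vertex 4.4 3.7 0.2
   vertex 4.1 3.2 2.2
  endloop
 endfacet
 facet normal 0.606 -0.790 0.092
  outer loop
   vertex 3.7 2.7 1.1
   vertex 0.2 0.4 4.4
   vertex 3.3 2.3 0.3
  endloop
 endfacet
 facet normal 0.607 -0.789 0.093
  outer loop
   vertex 3.7 2.7 1.1
   vertex 3.5 2.7 2.4
   vertex 0.2 0.4 4.4
  endloop
 endfacet
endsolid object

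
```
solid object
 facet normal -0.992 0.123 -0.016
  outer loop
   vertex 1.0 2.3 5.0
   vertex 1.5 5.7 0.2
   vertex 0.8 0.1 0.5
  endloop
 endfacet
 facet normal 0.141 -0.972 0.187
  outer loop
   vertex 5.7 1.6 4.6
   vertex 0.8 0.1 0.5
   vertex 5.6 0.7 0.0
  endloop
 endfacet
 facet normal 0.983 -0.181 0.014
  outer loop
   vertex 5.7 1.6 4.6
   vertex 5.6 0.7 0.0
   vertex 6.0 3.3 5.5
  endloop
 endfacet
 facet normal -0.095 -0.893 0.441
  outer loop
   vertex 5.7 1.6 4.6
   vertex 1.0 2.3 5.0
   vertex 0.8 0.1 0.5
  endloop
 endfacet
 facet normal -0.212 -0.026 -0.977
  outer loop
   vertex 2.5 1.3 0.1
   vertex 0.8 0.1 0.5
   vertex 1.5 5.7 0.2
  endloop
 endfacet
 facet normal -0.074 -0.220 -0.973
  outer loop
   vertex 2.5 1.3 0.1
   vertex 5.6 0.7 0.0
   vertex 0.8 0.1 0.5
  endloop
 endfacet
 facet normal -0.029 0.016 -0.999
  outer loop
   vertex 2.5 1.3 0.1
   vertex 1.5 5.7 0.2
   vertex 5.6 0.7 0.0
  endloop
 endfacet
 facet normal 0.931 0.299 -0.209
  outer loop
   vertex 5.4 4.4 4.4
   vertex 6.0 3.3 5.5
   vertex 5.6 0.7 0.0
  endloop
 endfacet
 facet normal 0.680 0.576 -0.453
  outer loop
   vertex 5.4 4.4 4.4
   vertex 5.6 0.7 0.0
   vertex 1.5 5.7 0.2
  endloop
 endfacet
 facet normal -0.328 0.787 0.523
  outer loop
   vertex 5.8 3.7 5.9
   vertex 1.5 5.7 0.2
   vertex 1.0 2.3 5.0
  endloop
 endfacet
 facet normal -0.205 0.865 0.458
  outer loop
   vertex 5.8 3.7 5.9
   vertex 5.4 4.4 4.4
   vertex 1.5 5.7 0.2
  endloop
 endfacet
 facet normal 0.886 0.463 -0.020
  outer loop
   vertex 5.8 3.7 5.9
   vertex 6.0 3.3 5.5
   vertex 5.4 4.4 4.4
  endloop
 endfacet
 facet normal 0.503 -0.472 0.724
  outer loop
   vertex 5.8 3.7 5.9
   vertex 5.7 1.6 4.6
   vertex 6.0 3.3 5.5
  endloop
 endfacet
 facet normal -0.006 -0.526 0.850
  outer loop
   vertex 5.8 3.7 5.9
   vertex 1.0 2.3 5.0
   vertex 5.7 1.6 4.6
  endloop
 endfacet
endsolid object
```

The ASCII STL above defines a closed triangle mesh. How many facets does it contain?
14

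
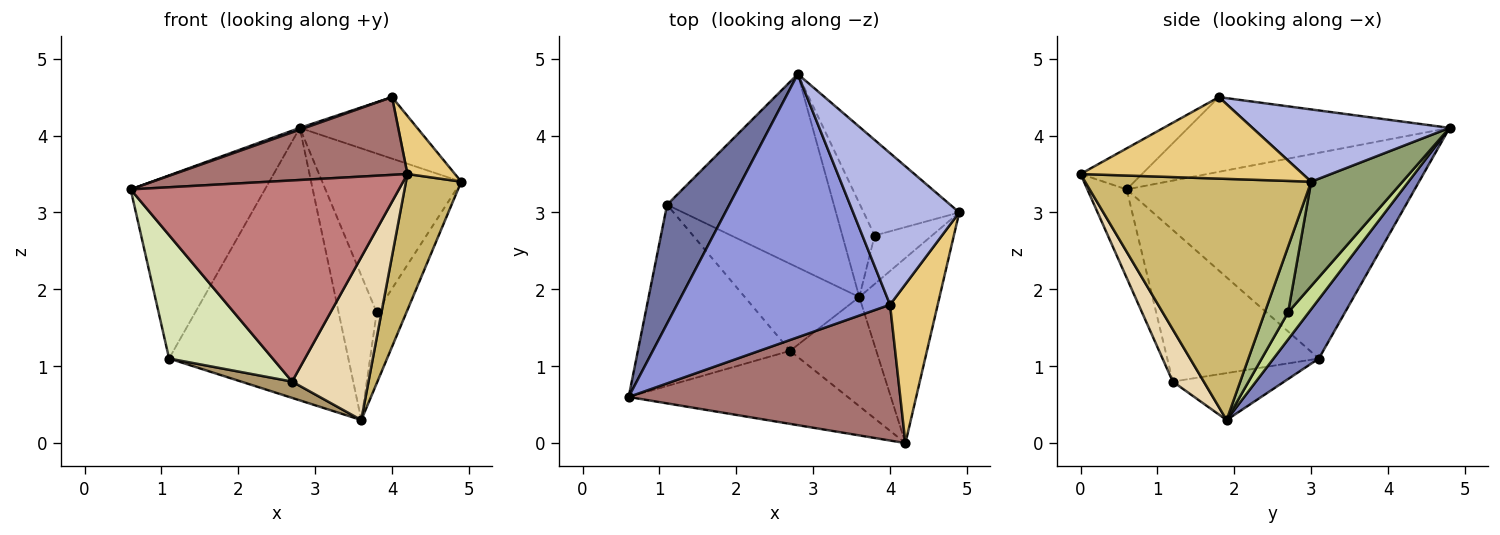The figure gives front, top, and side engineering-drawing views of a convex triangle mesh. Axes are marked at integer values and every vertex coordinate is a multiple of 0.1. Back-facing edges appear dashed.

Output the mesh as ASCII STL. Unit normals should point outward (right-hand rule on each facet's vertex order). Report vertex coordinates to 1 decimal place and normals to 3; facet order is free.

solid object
 facet normal -0.874 0.407 0.264
  outer loop
   vertex 1.1 3.1 1.1
   vertex 0.6 0.6 3.3
   vertex 2.8 4.8 4.1
  endloop
 endfacet
 facet normal 0.202 0.799 -0.567
  outer loop
   vertex 1.1 3.1 1.1
   vertex 2.8 4.8 4.1
   vertex 3.6 1.9 0.3
  endloop
 endfacet
 facet normal -0.331 -0.006 0.944
  outer loop
   vertex 4.0 1.8 4.5
   vertex 2.8 4.8 4.1
   vertex 0.6 0.6 3.3
  endloop
 endfacet
 facet normal 0.534 0.318 0.784
  outer loop
   vertex 4.0 1.8 4.5
   vertex 4.9 3.0 3.4
   vertex 2.8 4.8 4.1
  endloop
 endfacet
 facet normal 0.490 0.747 -0.449
  outer loop
   vertex 3.8 2.7 1.7
   vertex 2.8 4.8 4.1
   vertex 4.9 3.0 3.4
  endloop
 endfacet
 facet normal 0.543 0.693 -0.474
  outer loop
   vertex 3.8 2.7 1.7
   vertex 4.9 3.0 3.4
   vertex 3.6 1.9 0.3
  endloop
 endfacet
 facet normal 0.414 0.763 -0.495
  outer loop
   vertex 3.8 2.7 1.7
   vertex 3.6 1.9 0.3
   vertex 2.8 4.8 4.1
  endloop
 endfacet
 facet normal -0.636 -0.434 -0.638
  outer loop
   vertex 2.7 1.2 0.8
   vertex 0.6 0.6 3.3
   vertex 1.1 3.1 1.1
  endloop
 endfacet
 facet normal -0.374 -0.171 -0.912
  outer loop
   vertex 2.7 1.2 0.8
   vertex 1.1 3.1 1.1
   vertex 3.6 1.9 0.3
  endloop
 endfacet
 facet normal 0.924 -0.226 -0.307
  outer loop
   vertex 4.2 0.0 3.5
   vertex 3.6 1.9 0.3
   vertex 4.9 3.0 3.4
  endloop
 endfacet
 facet normal 0.849 -0.182 0.496
  outer loop
   vertex 4.2 0.0 3.5
   vertex 4.9 3.0 3.4
   vertex 4.0 1.8 4.5
  endloop
 endfacet
 facet normal 0.319 -0.787 -0.527
  outer loop
   vertex 4.2 0.0 3.5
   vertex 2.7 1.2 0.8
   vertex 3.6 1.9 0.3
  endloop
 endfacet
 facet normal -0.130 -0.493 0.861
  outer loop
   vertex 4.2 0.0 3.5
   vertex 4.0 1.8 4.5
   vertex 0.6 0.6 3.3
  endloop
 endfacet
 facet normal -0.136 -0.931 -0.338
  outer loop
   vertex 4.2 0.0 3.5
   vertex 0.6 0.6 3.3
   vertex 2.7 1.2 0.8
  endloop
 endfacet
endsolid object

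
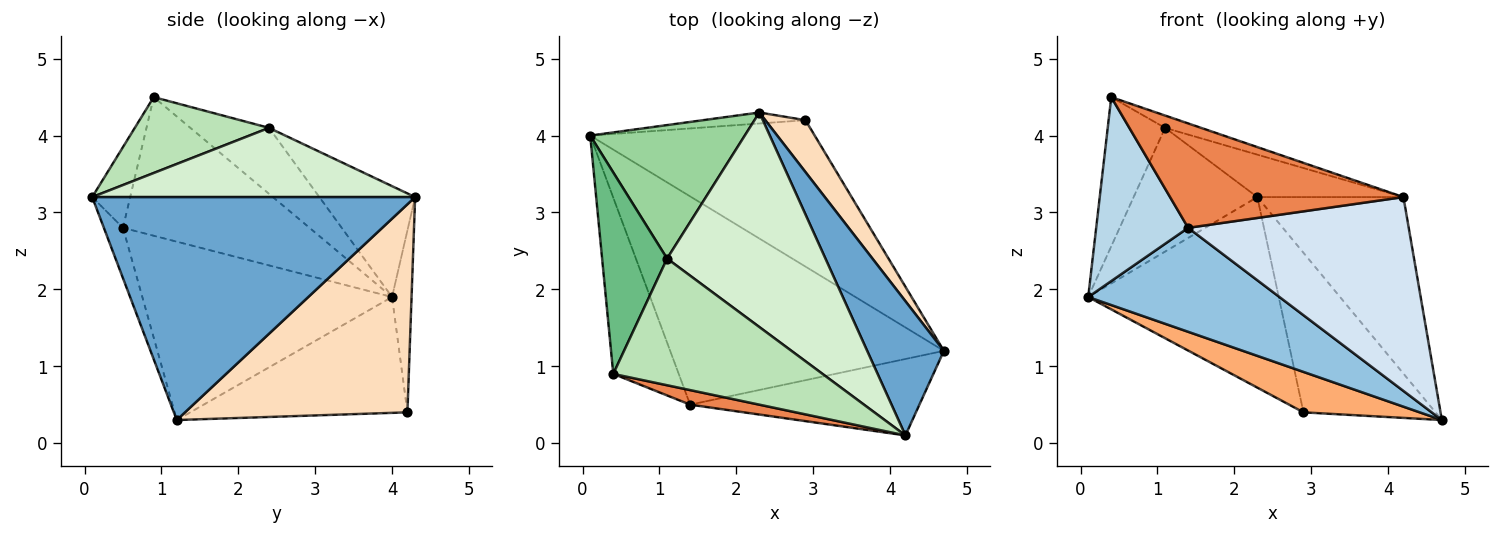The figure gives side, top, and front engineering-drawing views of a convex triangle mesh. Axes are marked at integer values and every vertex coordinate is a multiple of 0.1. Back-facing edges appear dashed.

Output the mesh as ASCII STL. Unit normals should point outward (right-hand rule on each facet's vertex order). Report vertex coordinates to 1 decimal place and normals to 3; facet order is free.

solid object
 facet normal 0.869 0.393 0.299
  outer loop
   vertex 4.2 0.1 3.2
   vertex 4.7 1.2 0.3
   vertex 2.3 4.3 3.2
  endloop
 endfacet
 facet normal -0.504 -0.386 -0.773
  outer loop
   vertex 1.4 0.5 2.8
   vertex 0.1 4.0 1.9
   vertex 4.7 1.2 0.3
  endloop
 endfacet
 facet normal -0.826 -0.407 -0.390
  outer loop
   vertex 1.4 0.5 2.8
   vertex 0.4 0.9 4.5
   vertex 0.1 4.0 1.9
  endloop
 endfacet
 facet normal -0.080 -0.927 -0.366
  outer loop
   vertex 1.4 0.5 2.8
   vertex 4.7 1.2 0.3
   vertex 4.2 0.1 3.2
  endloop
 endfacet
 facet normal -0.159 -0.978 0.136
  outer loop
   vertex 1.4 0.5 2.8
   vertex 4.2 0.1 3.2
   vertex 0.4 0.9 4.5
  endloop
 endfacet
 facet normal -0.445 -0.238 -0.863
  outer loop
   vertex 2.9 4.2 0.4
   vertex 4.7 1.2 0.3
   vertex 0.1 4.0 1.9
  endloop
 endfacet
 facet normal -0.102 0.993 -0.057
  outer loop
   vertex 2.9 4.2 0.4
   vertex 0.1 4.0 1.9
   vertex 2.3 4.3 3.2
  endloop
 endfacet
 facet normal 0.848 0.504 0.164
  outer loop
   vertex 2.9 4.2 0.4
   vertex 2.3 4.3 3.2
   vertex 4.7 1.2 0.3
  endloop
 endfacet
 facet normal -0.632 0.461 0.623
  outer loop
   vertex 1.1 2.4 4.1
   vertex 0.1 4.0 1.9
   vertex 0.4 0.9 4.5
  endloop
 endfacet
 facet normal -0.466 0.602 0.649
  outer loop
   vertex 1.1 2.4 4.1
   vertex 2.3 4.3 3.2
   vertex 0.1 4.0 1.9
  endloop
 endfacet
 facet normal 0.339 0.091 0.936
  outer loop
   vertex 1.1 2.4 4.1
   vertex 0.4 0.9 4.5
   vertex 4.2 0.1 3.2
  endloop
 endfacet
 facet normal 0.394 0.178 0.902
  outer loop
   vertex 1.1 2.4 4.1
   vertex 4.2 0.1 3.2
   vertex 2.3 4.3 3.2
  endloop
 endfacet
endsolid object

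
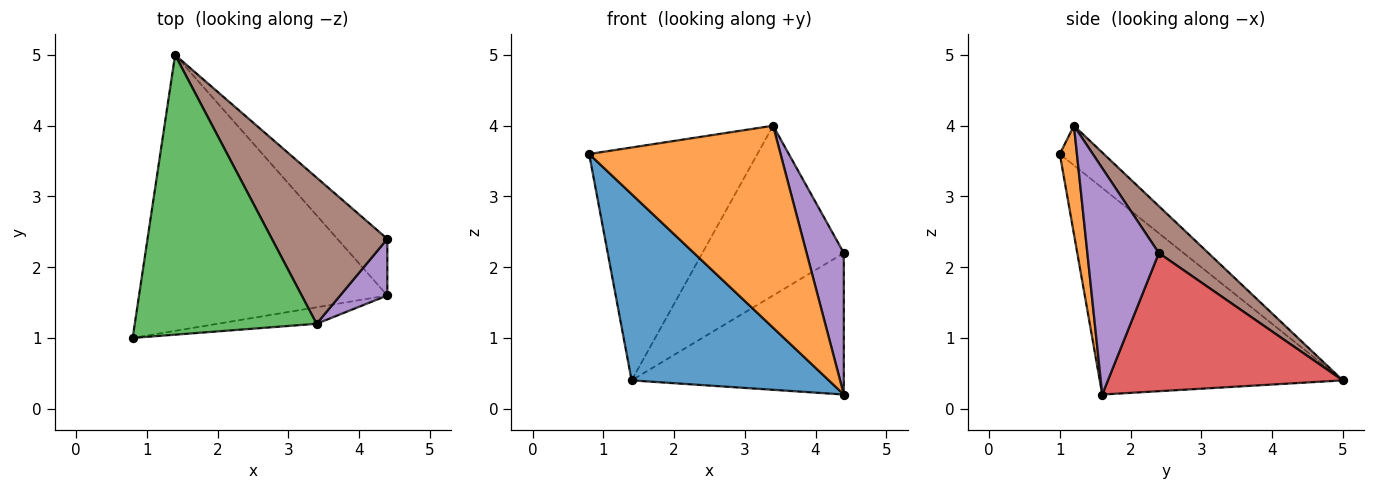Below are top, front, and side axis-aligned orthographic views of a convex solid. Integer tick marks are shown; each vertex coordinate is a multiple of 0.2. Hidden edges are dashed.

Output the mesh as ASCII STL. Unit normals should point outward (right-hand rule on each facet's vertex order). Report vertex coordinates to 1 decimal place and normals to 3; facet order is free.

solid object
 facet normal -0.568 -0.461 -0.682
  outer loop
   vertex 1.4 5.0 0.4
   vertex 4.4 1.6 0.2
   vertex 0.8 1.0 3.6
  endloop
 endfacet
 facet normal 0.089 -0.993 -0.081
  outer loop
   vertex 3.4 1.2 4.0
   vertex 0.8 1.0 3.6
   vertex 4.4 1.6 0.2
  endloop
 endfacet
 facet normal -0.165 0.631 0.758
  outer loop
   vertex 3.4 1.2 4.0
   vertex 1.4 5.0 0.4
   vertex 0.8 1.0 3.6
  endloop
 endfacet
 facet normal 0.717 0.648 -0.259
  outer loop
   vertex 4.4 2.4 2.2
   vertex 4.4 1.6 0.2
   vertex 1.4 5.0 0.4
  endloop
 endfacet
 facet normal 0.872 -0.454 0.182
  outer loop
   vertex 4.4 2.4 2.2
   vertex 3.4 1.2 4.0
   vertex 4.4 1.6 0.2
  endloop
 endfacet
 facet normal 0.256 0.732 0.631
  outer loop
   vertex 4.4 2.4 2.2
   vertex 1.4 5.0 0.4
   vertex 3.4 1.2 4.0
  endloop
 endfacet
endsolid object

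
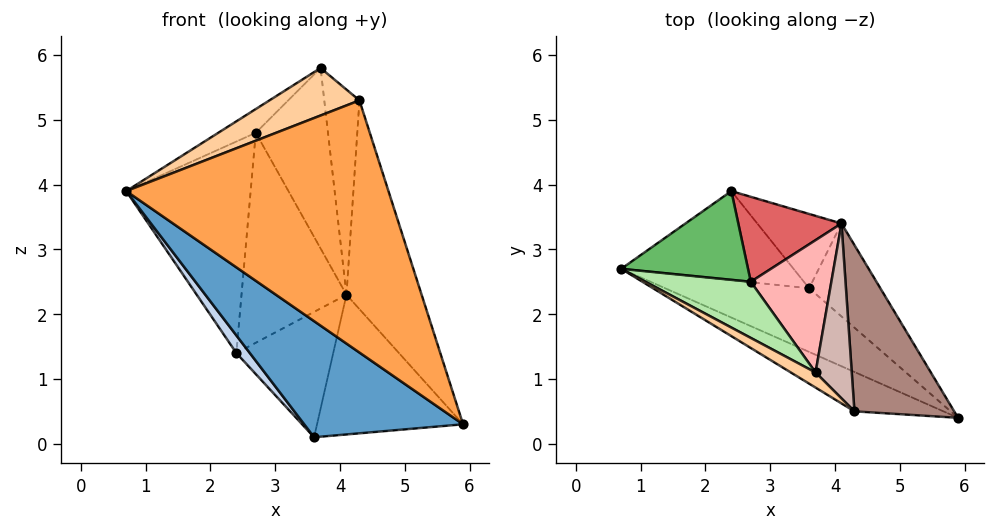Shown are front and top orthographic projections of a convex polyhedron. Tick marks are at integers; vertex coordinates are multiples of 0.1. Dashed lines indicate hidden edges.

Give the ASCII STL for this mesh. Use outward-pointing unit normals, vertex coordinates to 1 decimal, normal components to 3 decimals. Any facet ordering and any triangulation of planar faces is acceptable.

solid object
 facet normal -0.585 -0.711 -0.390
  outer loop
   vertex 3.6 2.4 0.1
   vertex 5.9 0.4 0.3
   vertex 0.7 2.7 3.9
  endloop
 endfacet
 facet normal -0.794 -0.118 -0.597
  outer loop
   vertex 3.6 2.4 0.1
   vertex 0.7 2.7 3.9
   vertex 2.4 3.9 1.4
  endloop
 endfacet
 facet normal -0.478 -0.868 -0.136
  outer loop
   vertex 4.3 0.5 5.3
   vertex 0.7 2.7 3.9
   vertex 5.9 0.4 0.3
  endloop
 endfacet
 facet normal -0.574 -0.781 0.248
  outer loop
   vertex 4.3 0.5 5.3
   vertex 3.7 1.1 5.8
   vertex 0.7 2.7 3.9
  endloop
 endfacet
 facet normal -0.082 0.919 0.386
  outer loop
   vertex 2.7 2.5 4.8
   vertex 2.4 3.9 1.4
   vertex 0.7 2.7 3.9
  endloop
 endfacet
 facet normal -0.352 0.365 0.862
  outer loop
   vertex 2.7 2.5 4.8
   vertex 0.7 2.7 3.9
   vertex 3.7 1.1 5.8
  endloop
 endfacet
 facet normal 0.074 0.924 0.374
  outer loop
   vertex 4.1 3.4 2.3
   vertex 2.4 3.9 1.4
   vertex 2.7 2.5 4.8
  endloop
 endfacet
 facet normal 0.474 0.710 0.521
  outer loop
   vertex 4.1 3.4 2.3
   vertex 2.7 2.5 4.8
   vertex 3.7 1.1 5.8
  endloop
 endfacet
 facet normal 0.611 0.659 -0.438
  outer loop
   vertex 4.1 3.4 2.3
   vertex 5.9 0.4 0.3
   vertex 3.6 2.4 0.1
  endloop
 endfacet
 facet normal 0.463 0.762 -0.452
  outer loop
   vertex 4.1 3.4 2.3
   vertex 3.6 2.4 0.1
   vertex 2.4 3.9 1.4
  endloop
 endfacet
 facet normal 0.894 0.350 0.279
  outer loop
   vertex 4.1 3.4 2.3
   vertex 4.3 0.5 5.3
   vertex 5.9 0.4 0.3
  endloop
 endfacet
 facet normal 0.793 0.464 0.395
  outer loop
   vertex 4.1 3.4 2.3
   vertex 3.7 1.1 5.8
   vertex 4.3 0.5 5.3
  endloop
 endfacet
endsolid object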